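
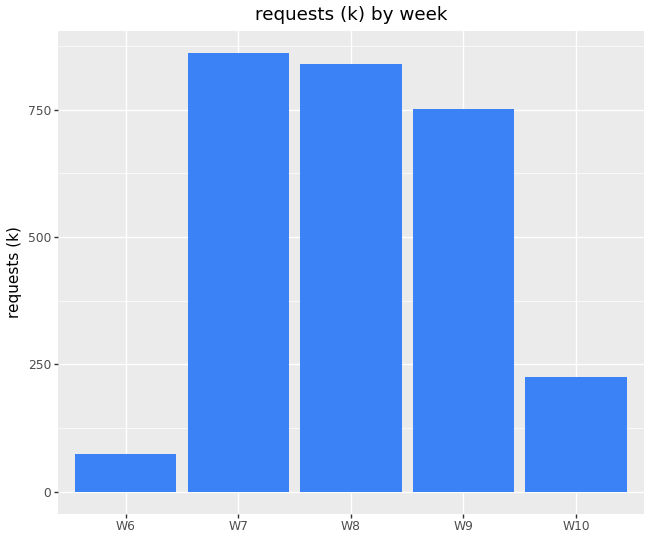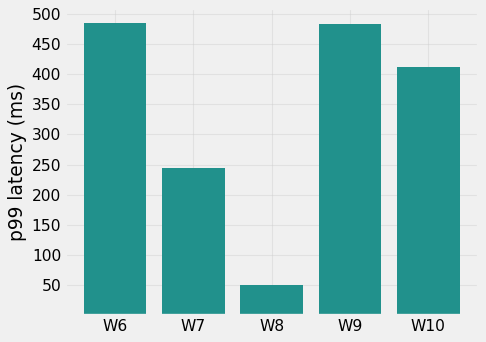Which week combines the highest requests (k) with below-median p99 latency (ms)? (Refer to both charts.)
W7

Chart 2 median p99 latency (ms) ≈ 400; below-median weeks: W7, W8. Among those, W7 has the highest requests (k) (≈ 900).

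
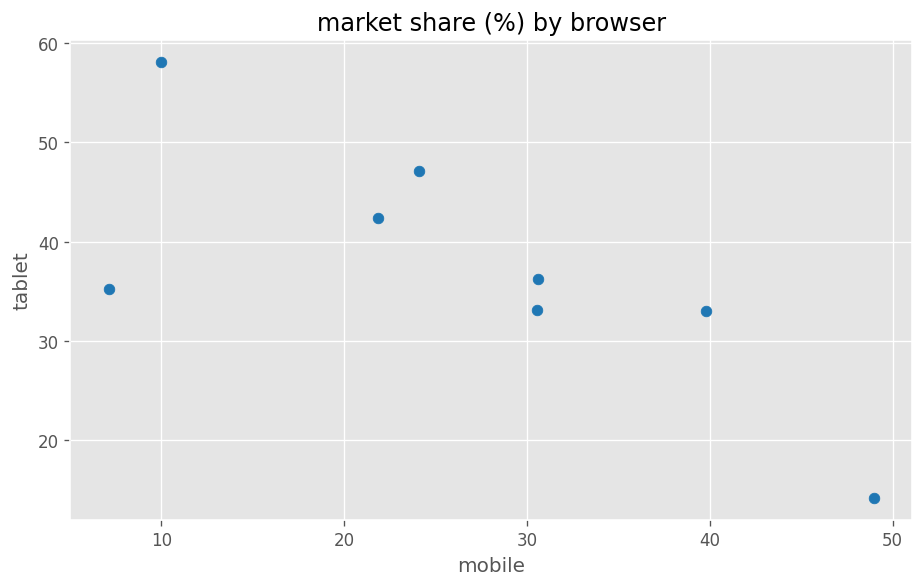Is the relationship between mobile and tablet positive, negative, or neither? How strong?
negative, strong

Points are negatively correlated; strong (|r| ≈ 0.8).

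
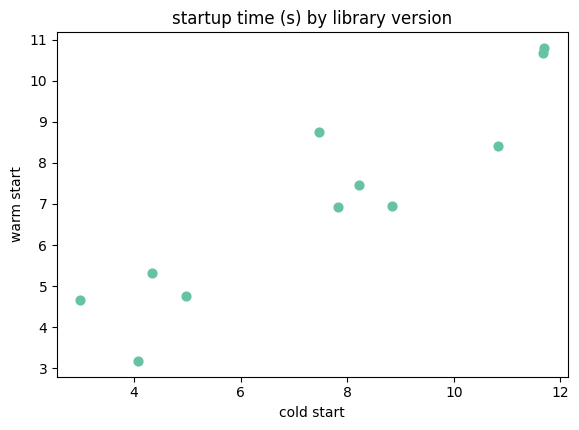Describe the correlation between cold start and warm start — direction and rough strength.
positive, strong

Points are positively correlated; strong (|r| ≈ 0.9).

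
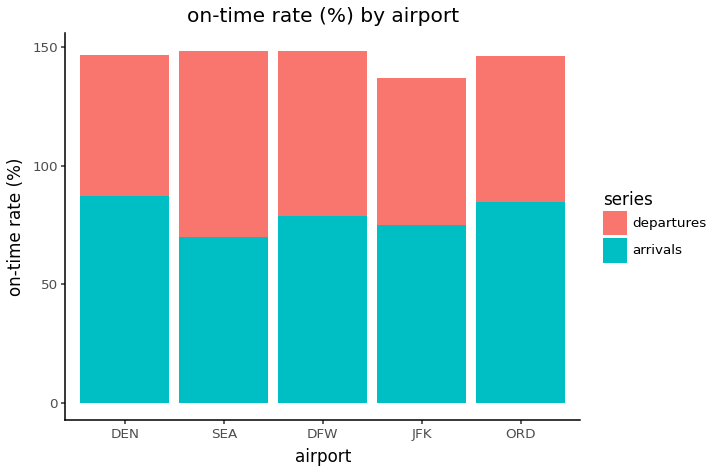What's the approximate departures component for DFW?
≈ 60

departures top ≈ 140, bottom ≈ 80; segment ≈ 60.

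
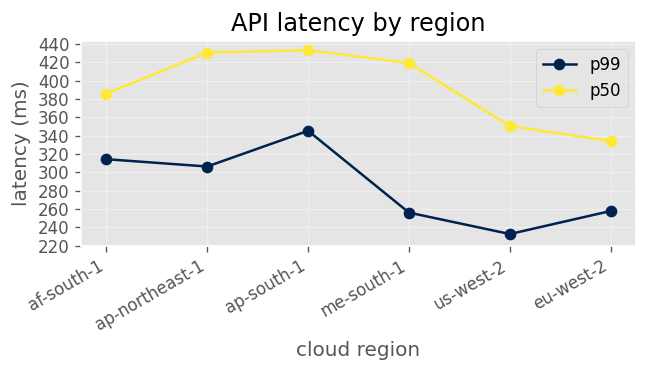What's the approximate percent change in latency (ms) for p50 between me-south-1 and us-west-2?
me-south-1 ≈ 420, us-west-2 ≈ 360; (360 − 420) / 420 ≈ -14.3%.

≈ -14.3%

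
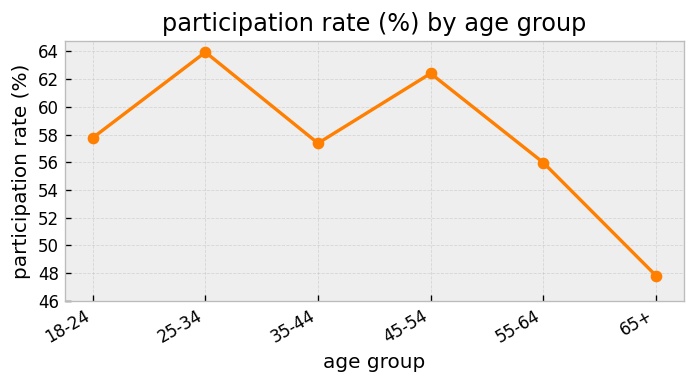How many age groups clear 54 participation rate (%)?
Above 54: 18-24, 25-34, 35-44, 45-54, 55-64.

5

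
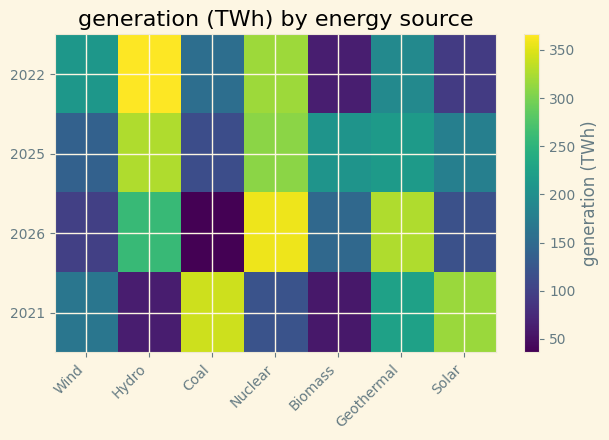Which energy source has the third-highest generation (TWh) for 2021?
Geothermal

Top 4 for 2021: Coal ≈ 350, Solar ≈ 300, Geothermal ≈ 200, Wind ≈ 150.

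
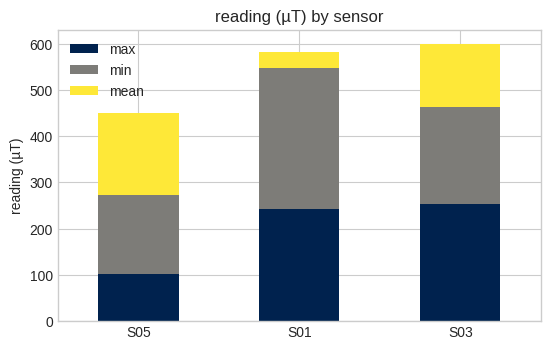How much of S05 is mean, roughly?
mean top ≈ 450, bottom ≈ 250; segment ≈ 200.

≈ 200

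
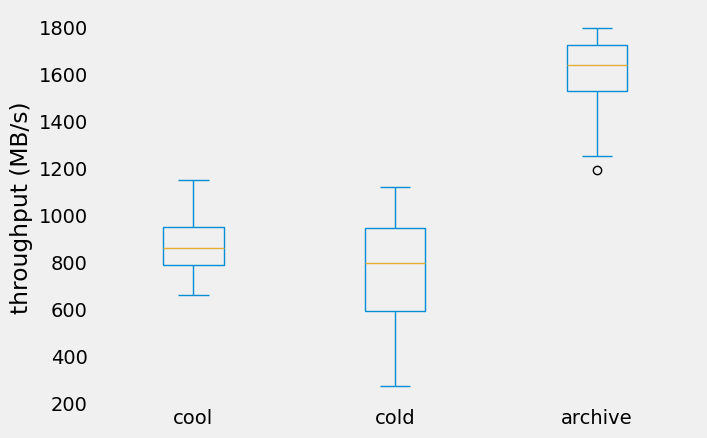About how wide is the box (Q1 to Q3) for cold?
≈ 300

Q3 ≈ 900, Q1 ≈ 600; IQR ≈ 300.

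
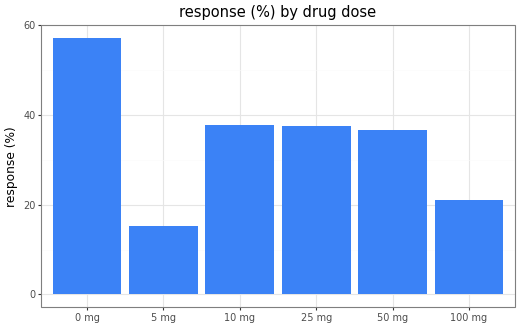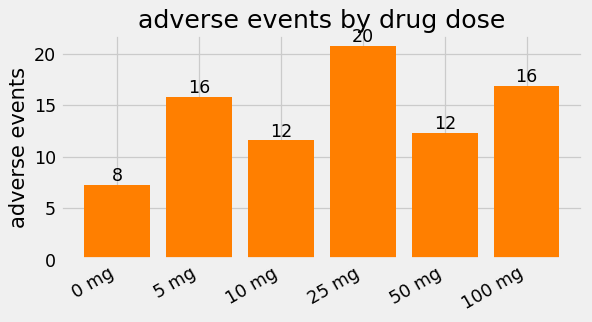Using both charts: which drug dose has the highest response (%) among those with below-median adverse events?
Chart 2 median adverse events ≈ 14; below-median drug doses: 0 mg, 10 mg, 50 mg. Among those, 0 mg has the highest response (%) (≈ 60).

0 mg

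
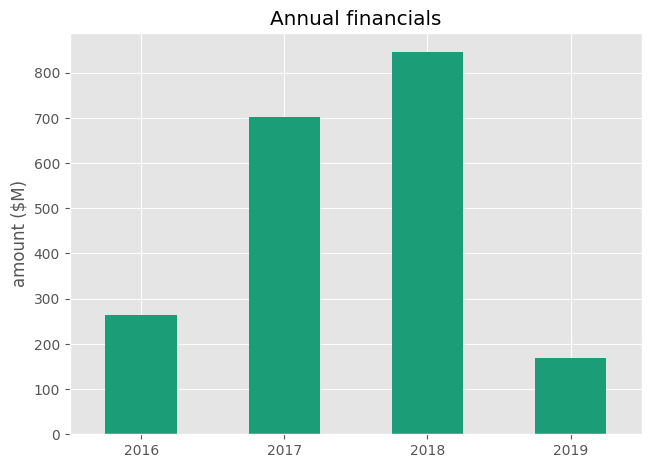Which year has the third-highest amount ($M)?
2016

Top 4: 2018 ≈ 800, 2017 ≈ 700, 2016 ≈ 300, 2019 ≈ 200.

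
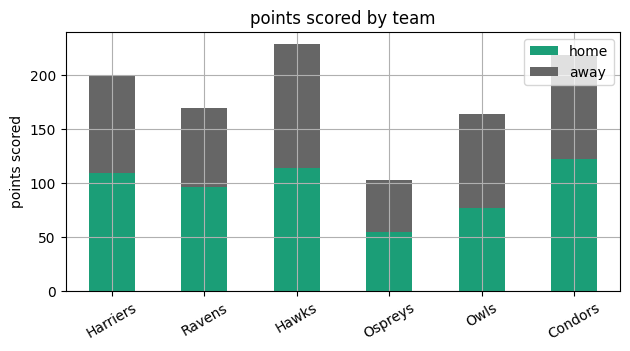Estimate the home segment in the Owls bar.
home top ≈ 80, bottom ≈ 0; segment ≈ 80.

≈ 80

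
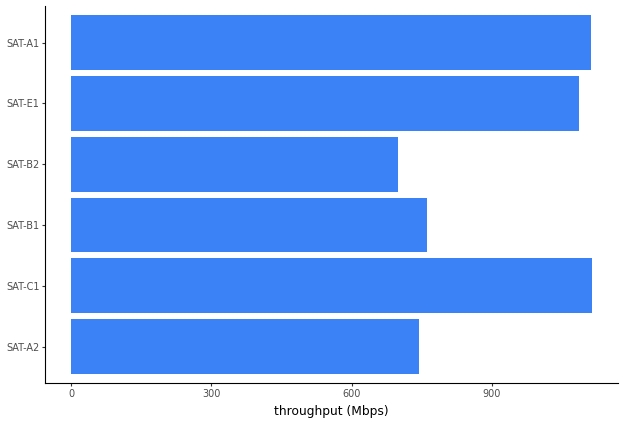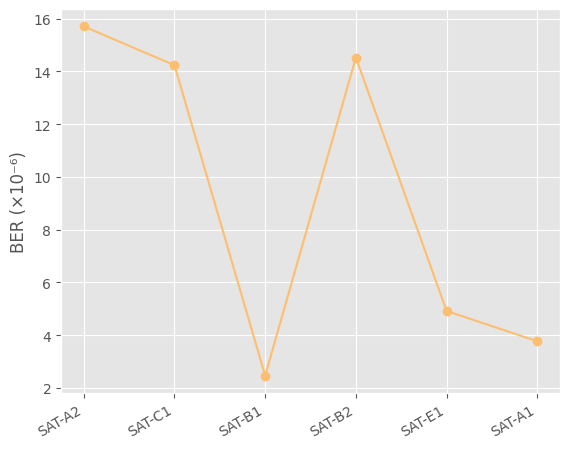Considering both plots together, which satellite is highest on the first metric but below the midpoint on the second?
Chart 2 median BER (×10⁻⁶) ≈ 10; below-median satellites: SAT-B1, SAT-E1, SAT-A1. Among those, SAT-A1 has the highest throughput (Mbps) (≈ 1200).

SAT-A1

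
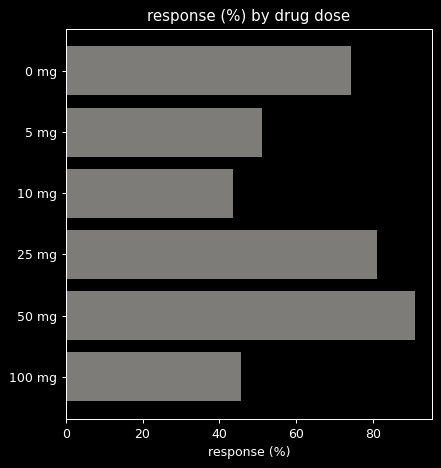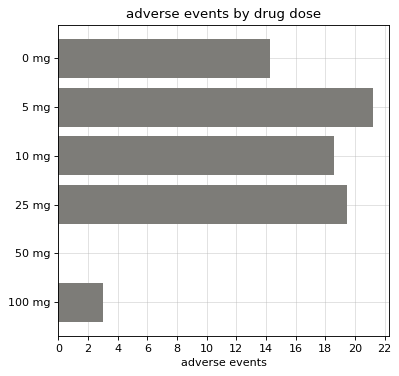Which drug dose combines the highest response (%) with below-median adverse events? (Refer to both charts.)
Chart 2 median adverse events ≈ 16; below-median drug doses: 0 mg, 50 mg, 100 mg. Among those, 50 mg has the highest response (%) (≈ 90).

50 mg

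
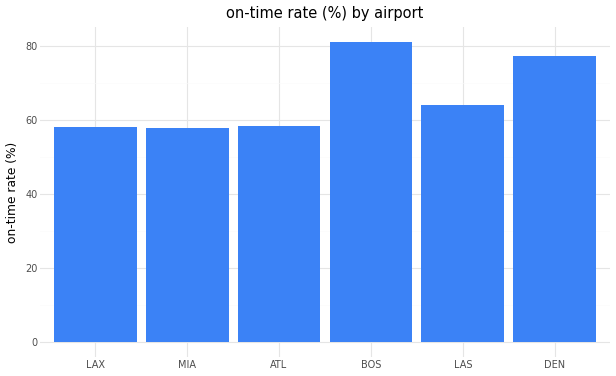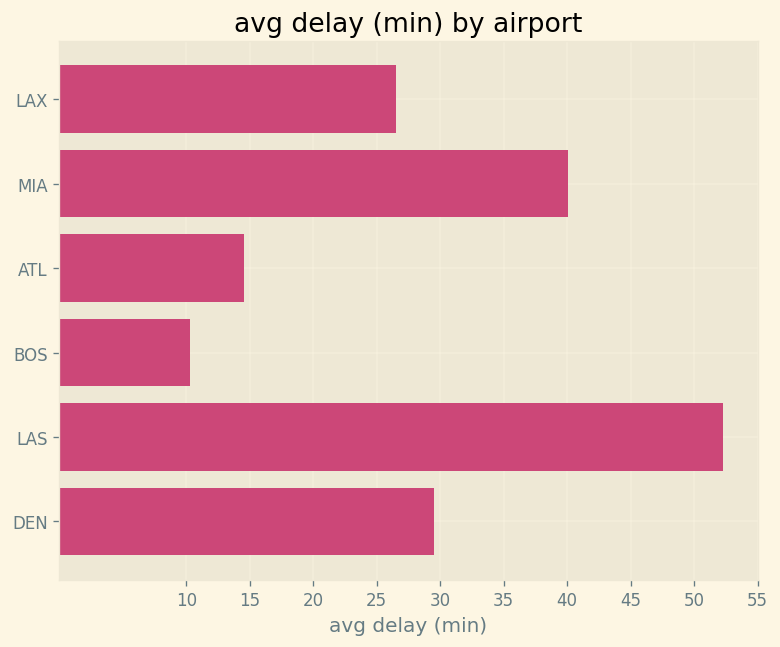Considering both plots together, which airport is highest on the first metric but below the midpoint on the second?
Chart 2 median avg delay (min) ≈ 30; below-median airports: LAX, ATL, BOS. Among those, BOS has the highest on-time rate (%) (≈ 80).

BOS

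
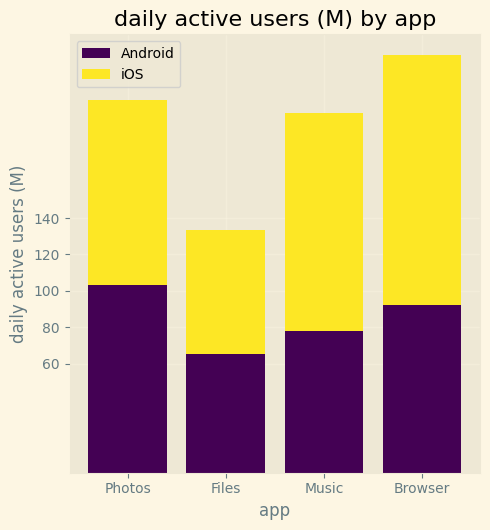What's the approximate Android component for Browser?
≈ 100

Android top ≈ 100, bottom ≈ 0; segment ≈ 100.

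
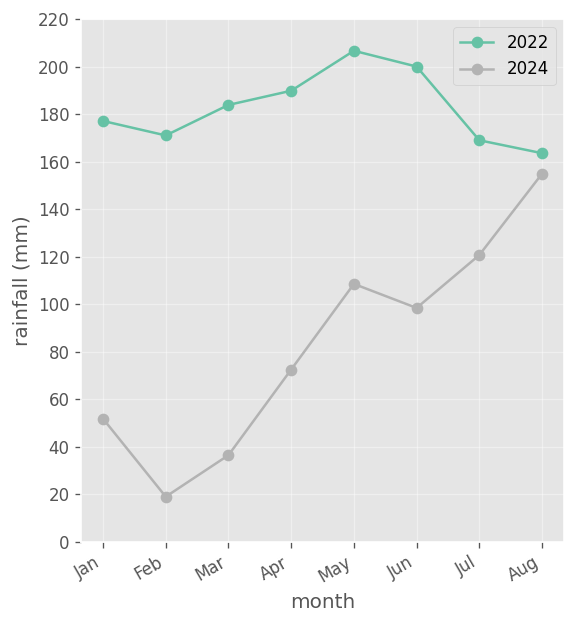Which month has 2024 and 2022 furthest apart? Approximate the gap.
Feb, ≈ 160 mm

Feb: 2024 ≈ 20, 2022 ≈ 180 → gap ≈ 160. Next-largest (Mar) is only ≈ 140.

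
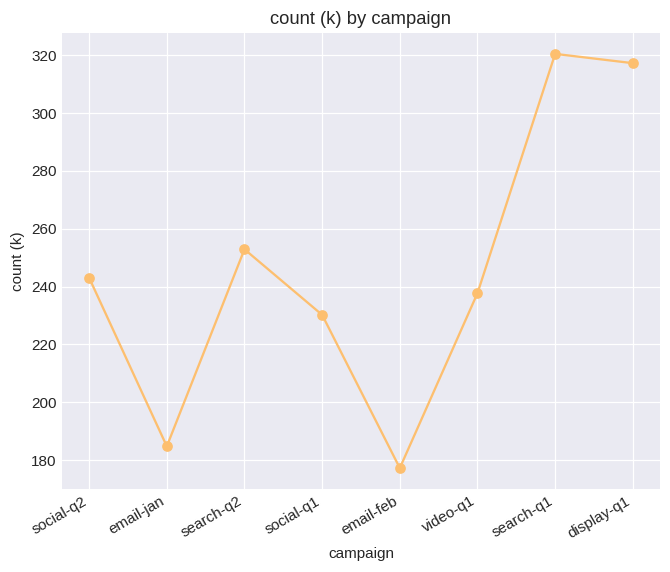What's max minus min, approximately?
Max search-q1 ≈ 320, min email-feb ≈ 180; range ≈ 140.

≈ 140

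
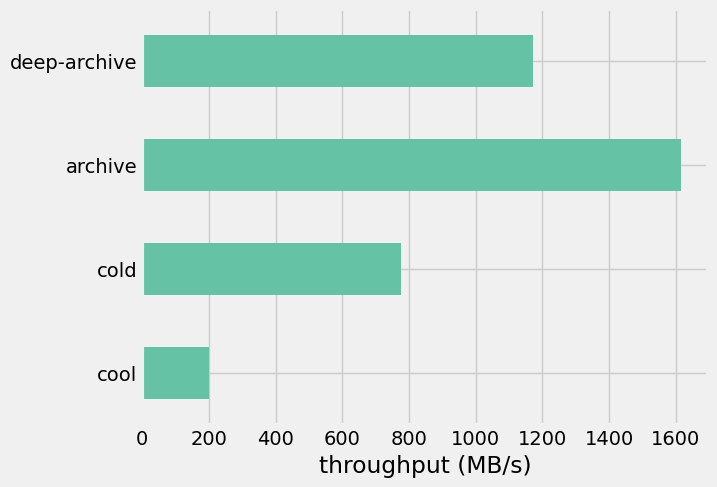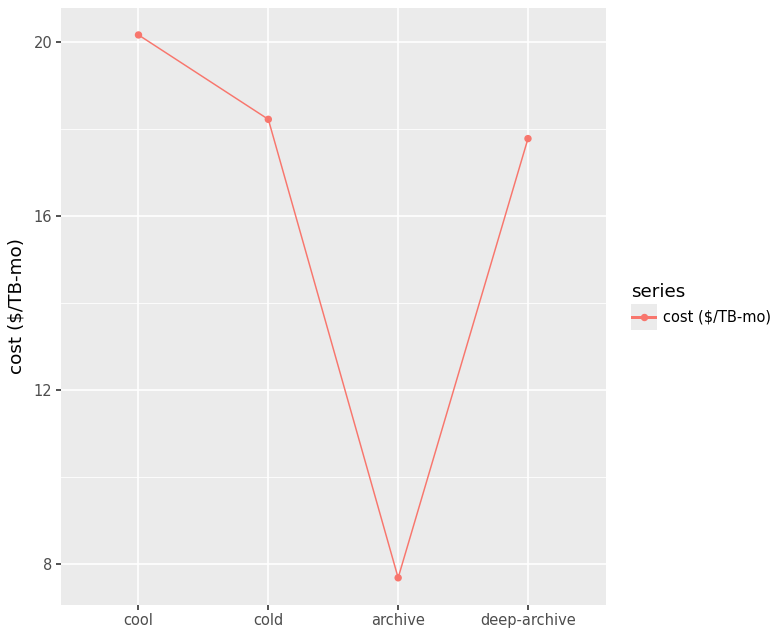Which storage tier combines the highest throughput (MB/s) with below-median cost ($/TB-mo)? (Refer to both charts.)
Chart 2 median cost ($/TB-mo) ≈ 18; below-median storage tiers: archive, deep-archive. Among those, archive has the highest throughput (MB/s) (≈ 1600).

archive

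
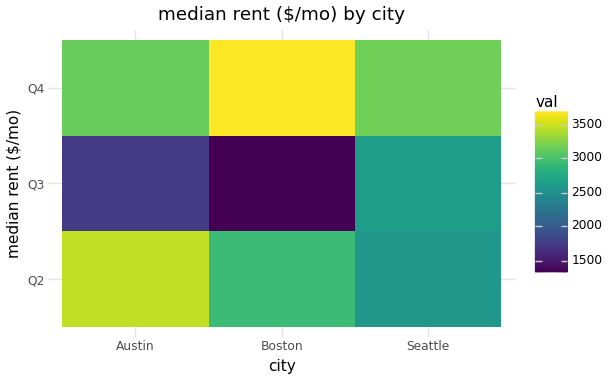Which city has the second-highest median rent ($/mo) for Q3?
Top 3 for Q3: Seattle ≈ 2600, Austin ≈ 1800, Boston ≈ 1400.

Austin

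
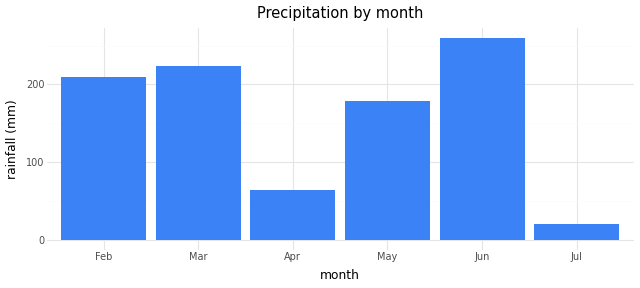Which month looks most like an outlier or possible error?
Jul

Jul ≈ 25; the rest sit between ≈ 75 and ≈ 250.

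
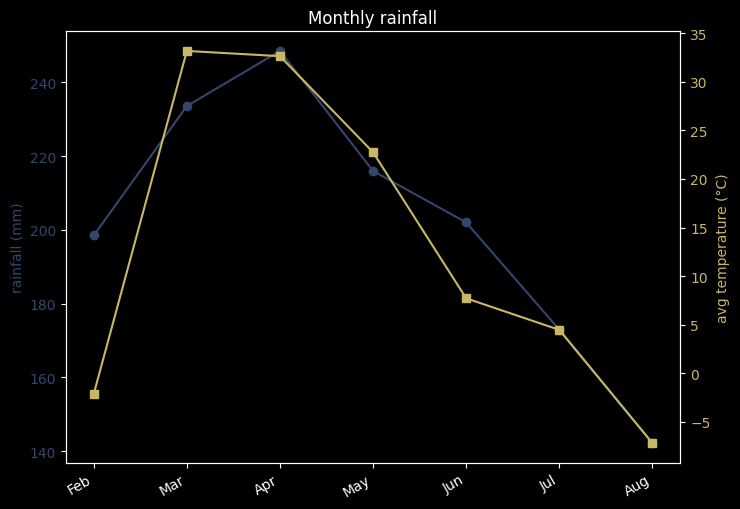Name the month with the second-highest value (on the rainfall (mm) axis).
Top 3 (on the rainfall (mm) axis): Apr ≈ 250, Mar ≈ 230, May ≈ 220.

Mar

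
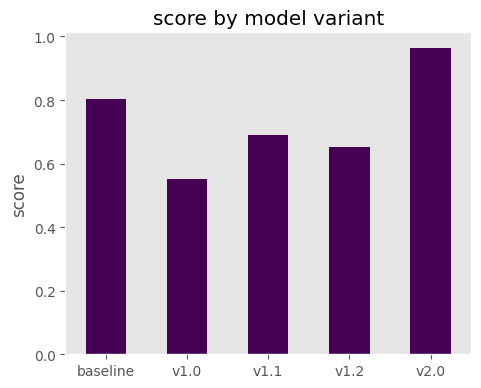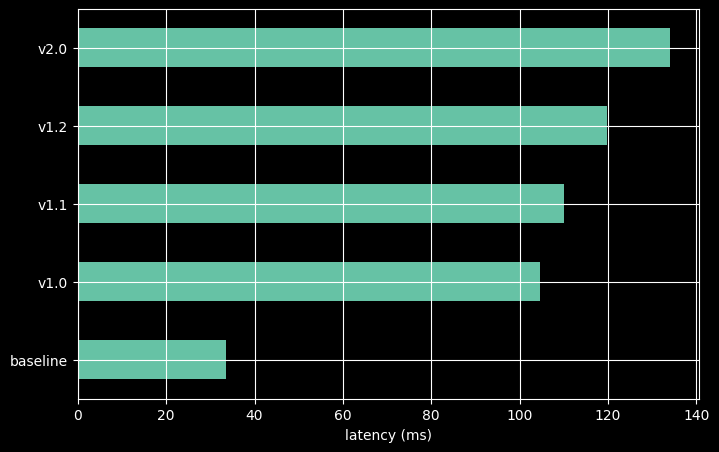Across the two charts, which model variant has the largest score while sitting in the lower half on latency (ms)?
baseline

Chart 2 median latency (ms) ≈ 120; below-median model variants: baseline, v1.0. Among those, baseline has the highest score (≈ 0.8).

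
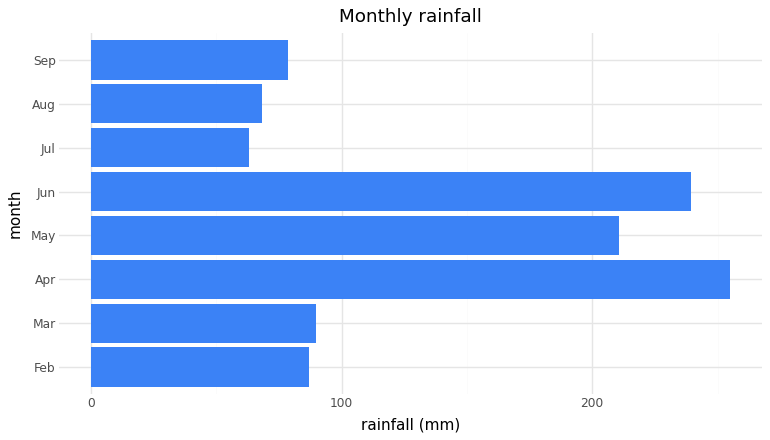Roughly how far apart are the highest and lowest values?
Max Apr ≈ 250, min Jul ≈ 75; range ≈ 175.

≈ 175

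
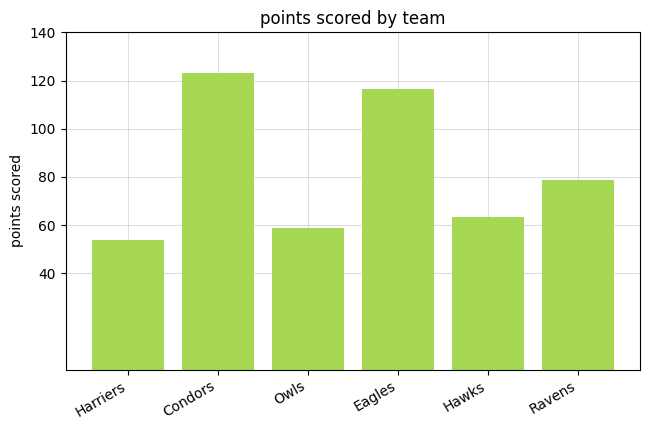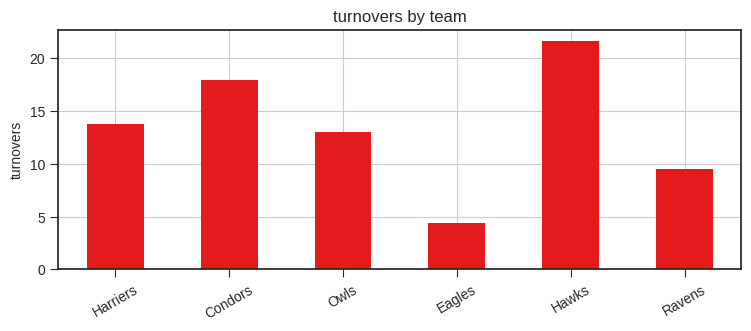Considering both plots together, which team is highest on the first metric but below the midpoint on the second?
Chart 2 median turnovers ≈ 14; below-median teams: Owls, Eagles, Ravens. Among those, Eagles has the highest points scored (≈ 120).

Eagles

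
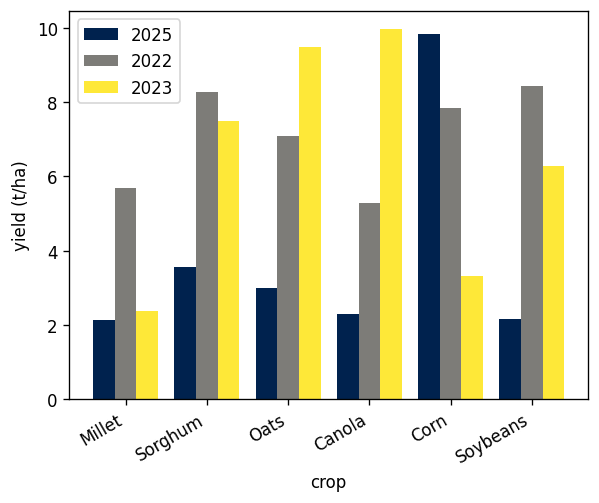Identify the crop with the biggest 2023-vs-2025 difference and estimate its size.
Canola: 2023 ≈ 10, 2025 ≈ 2 → gap ≈ 8. Next-largest (Corn) is only ≈ 7.

Canola, ≈ 8 t/ha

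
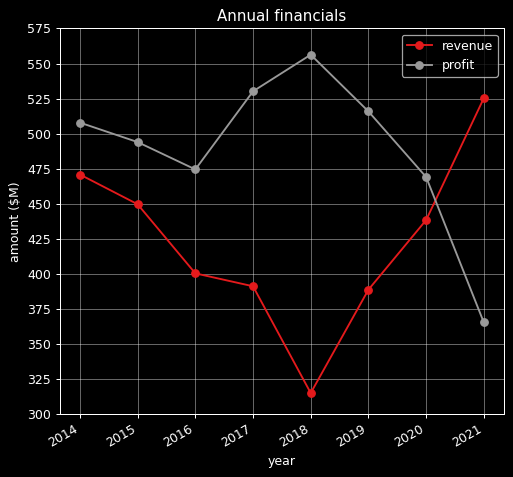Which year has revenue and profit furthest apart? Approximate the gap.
2018, ≈ 225 $M

2018: revenue ≈ 325, profit ≈ 550 → gap ≈ 225. Next-largest (2021) is only ≈ 150.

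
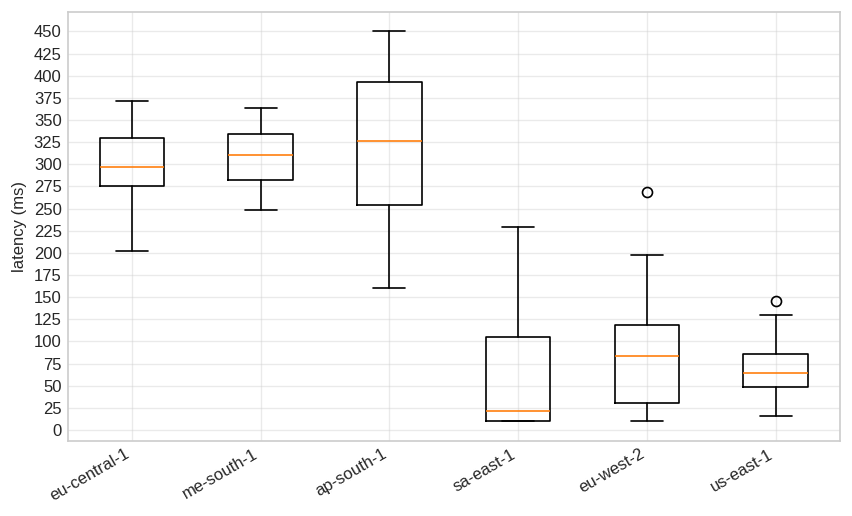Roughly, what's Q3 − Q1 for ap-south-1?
Q3 ≈ 400, Q1 ≈ 250; IQR ≈ 150.

≈ 150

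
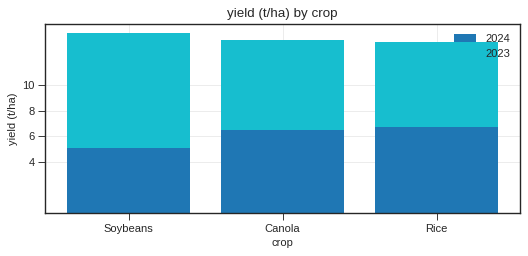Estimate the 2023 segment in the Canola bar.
2023 top ≈ 14, bottom ≈ 6; segment ≈ 8.

≈ 8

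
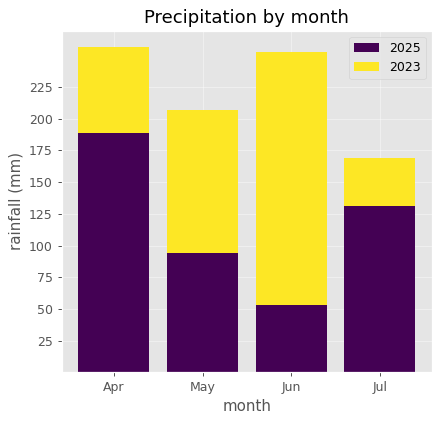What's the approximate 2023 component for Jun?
2023 top ≈ 250, bottom ≈ 50; segment ≈ 200.

≈ 200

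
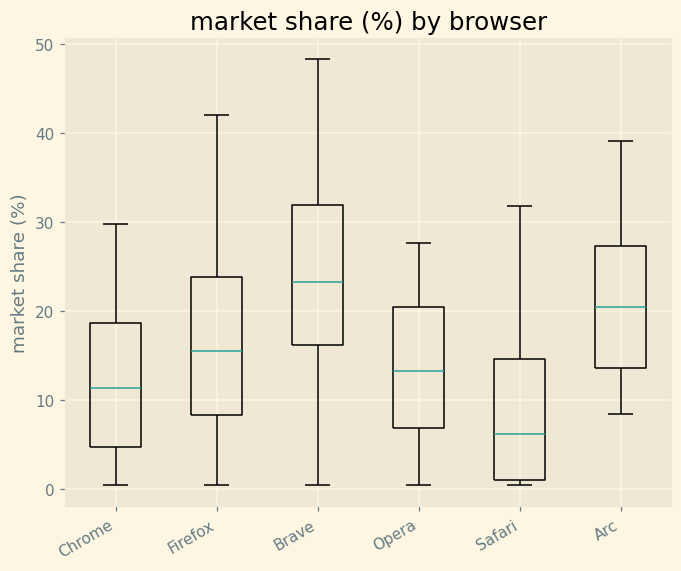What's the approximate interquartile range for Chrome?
Q3 ≈ 18, Q1 ≈ 4; IQR ≈ 14.

≈ 14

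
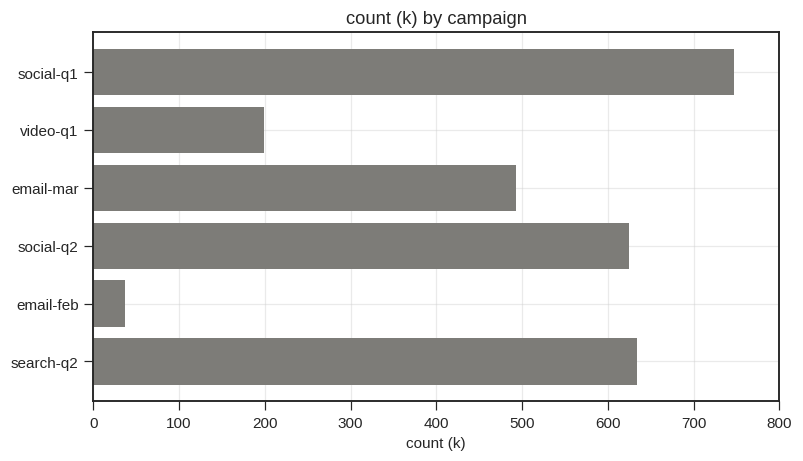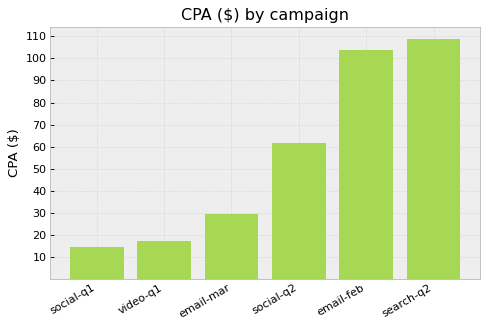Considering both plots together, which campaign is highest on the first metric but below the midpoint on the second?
social-q1

Chart 2 median CPA ($) ≈ 50; below-median campaigns: social-q1, video-q1, email-mar. Among those, social-q1 has the highest count (k) (≈ 700).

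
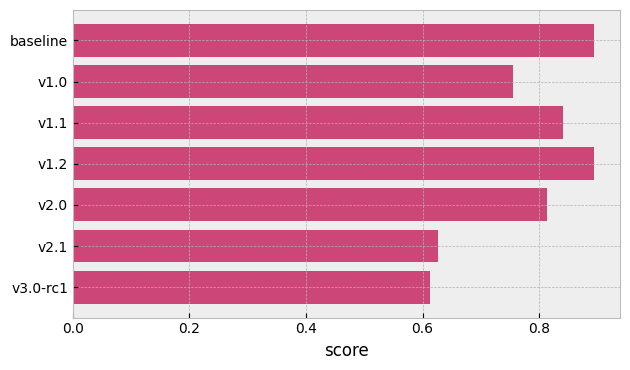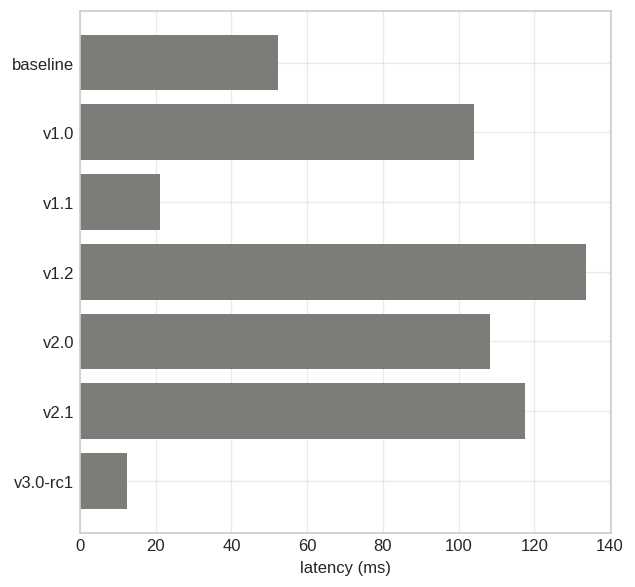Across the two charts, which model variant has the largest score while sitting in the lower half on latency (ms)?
Chart 2 median latency (ms) ≈ 100; below-median model variants: baseline, v1.1, v3.0-rc1. Among those, baseline has the highest score (≈ 0.9).

baseline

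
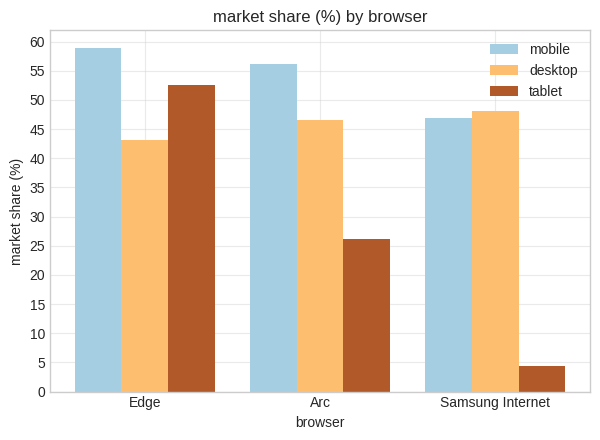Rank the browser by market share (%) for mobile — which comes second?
Arc

Top 3 for mobile: Edge ≈ 60, Arc ≈ 55, Samsung Internet ≈ 45.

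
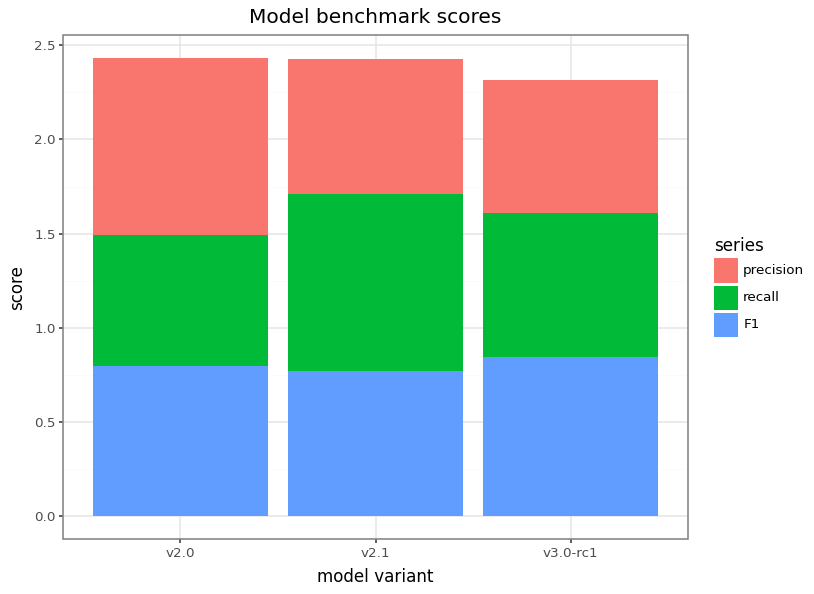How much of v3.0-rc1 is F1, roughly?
≈ 1.0

F1 top ≈ 1.0, bottom ≈ 0.0; segment ≈ 1.0.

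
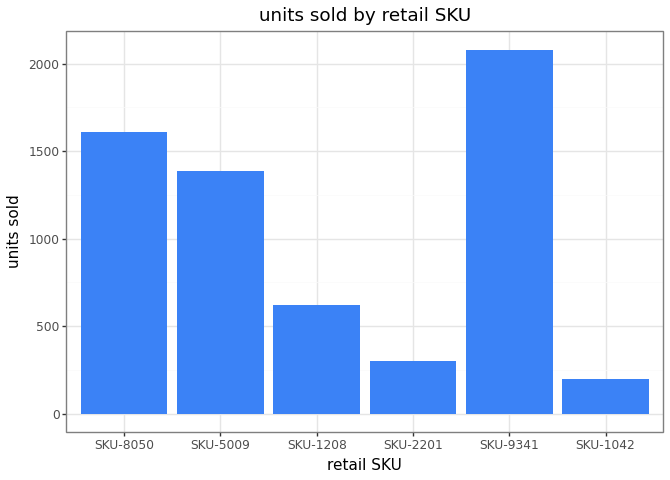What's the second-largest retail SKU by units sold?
SKU-8050

Top 3: SKU-9341 ≈ 2000, SKU-8050 ≈ 1600, SKU-5009 ≈ 1400.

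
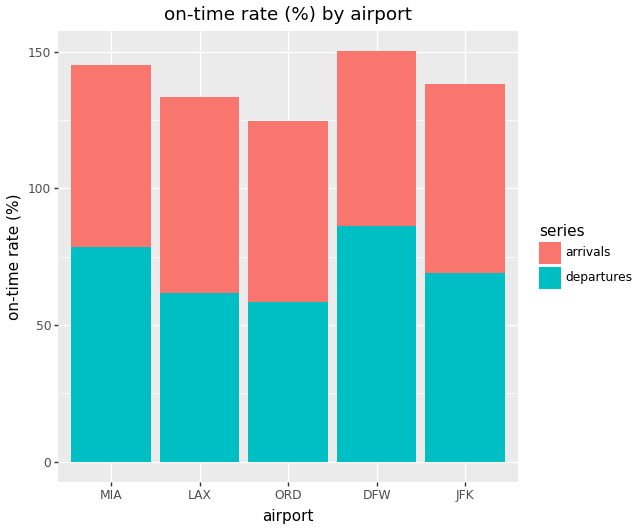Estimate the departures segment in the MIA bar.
departures top ≈ 80, bottom ≈ 0; segment ≈ 80.

≈ 80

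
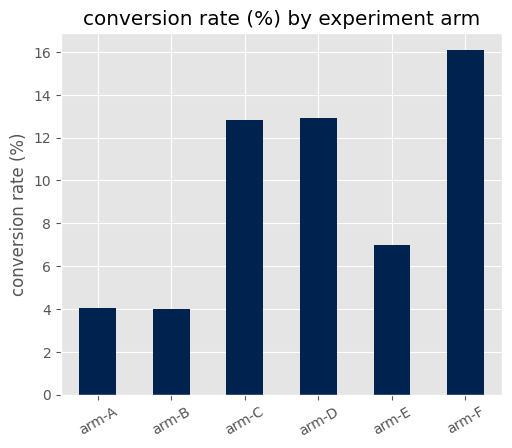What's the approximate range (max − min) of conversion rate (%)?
≈ 12

Max arm-F ≈ 16, min arm-B ≈ 4; range ≈ 12.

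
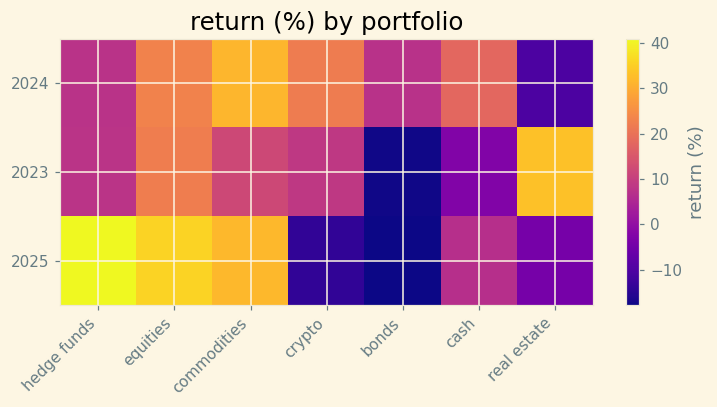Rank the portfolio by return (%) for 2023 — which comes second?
Top 3 for 2023: real estate ≈ 35, equities ≈ 20, commodities ≈ 10.

equities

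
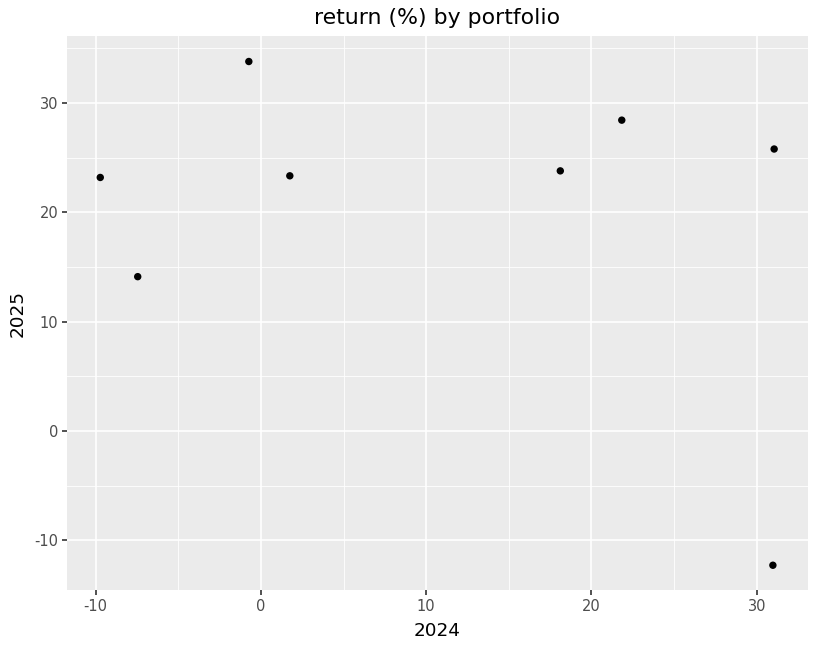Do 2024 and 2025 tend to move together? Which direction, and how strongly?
negative, weak

Points are negatively correlated; weak (|r| ≈ 0.3).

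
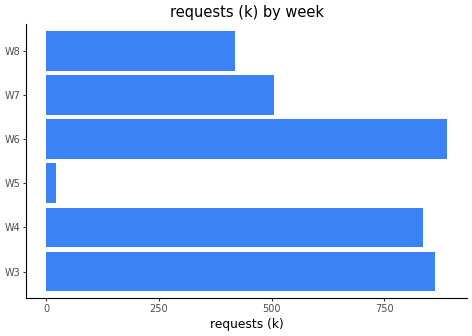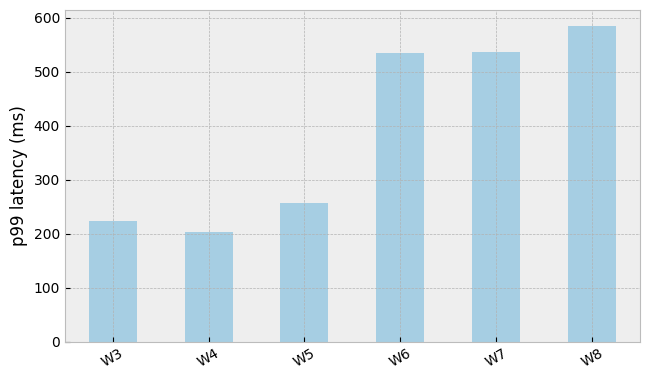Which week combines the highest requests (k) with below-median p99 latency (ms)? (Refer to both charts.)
Chart 2 median p99 latency (ms) ≈ 400; below-median weeks: W3, W4, W5. Among those, W3 has the highest requests (k) (≈ 900).

W3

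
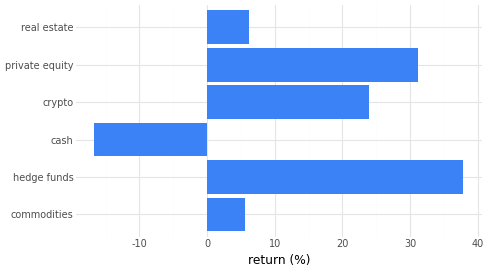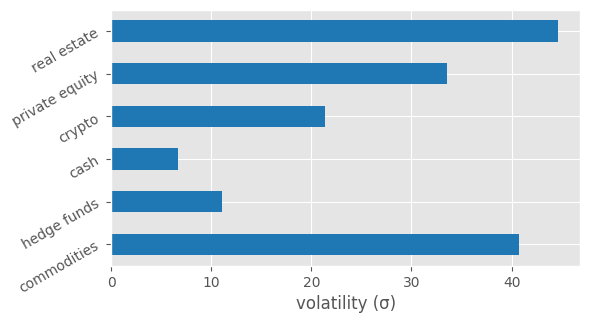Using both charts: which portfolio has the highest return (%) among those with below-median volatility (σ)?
Chart 2 median volatility (σ) ≈ 25; below-median portfolios: hedge funds, cash, crypto. Among those, hedge funds has the highest return (%) (≈ 40).

hedge funds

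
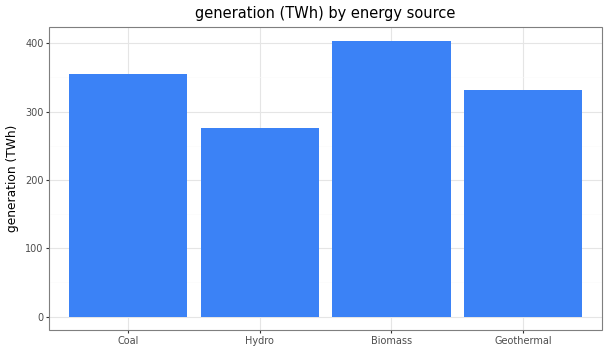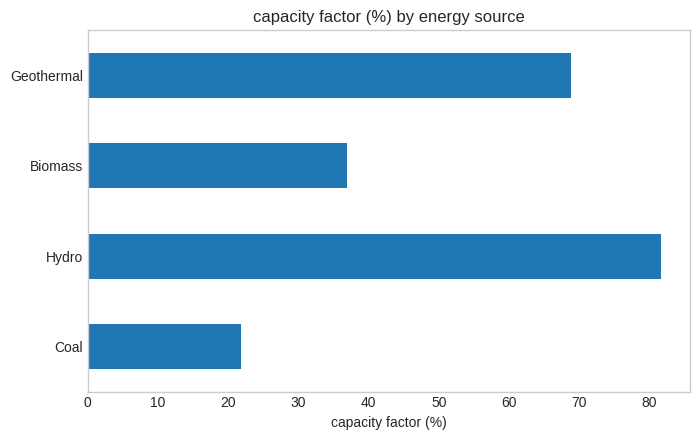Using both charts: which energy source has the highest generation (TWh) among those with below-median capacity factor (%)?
Biomass

Chart 2 median capacity factor (%) ≈ 50; below-median energy sources: Coal, Biomass. Among those, Biomass has the highest generation (TWh) (≈ 400).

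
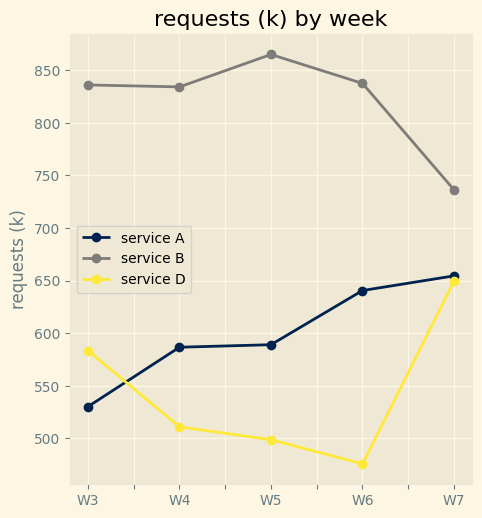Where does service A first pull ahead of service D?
W3: service A ≈ 550 vs service D ≈ 600 (not yet); W4: service A ≈ 600 vs service D ≈ 500 (first crossover).

W4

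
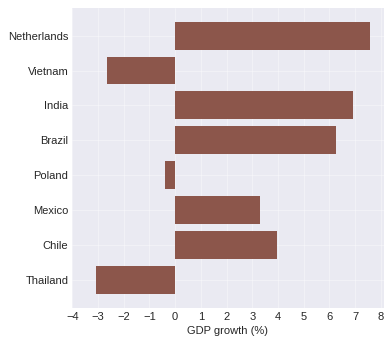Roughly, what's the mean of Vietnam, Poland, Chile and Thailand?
≈ 0

(-3 + 0 + 4 + -3) / 4 ≈ 0.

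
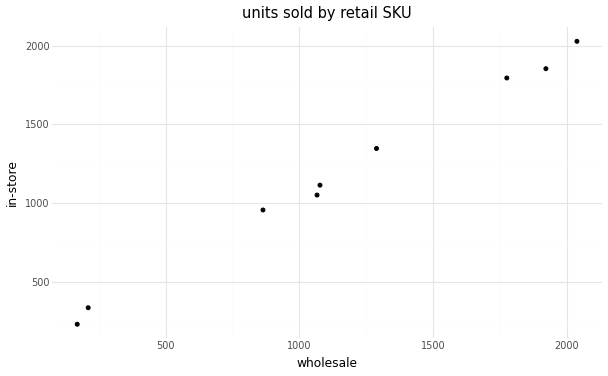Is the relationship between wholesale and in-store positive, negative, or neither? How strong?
positive, strong

Points are positively correlated; strong (|r| ≈ 1.0).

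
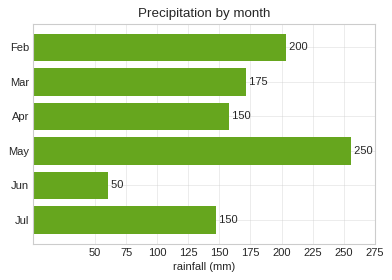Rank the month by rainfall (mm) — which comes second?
Feb

Top 3: May ≈ 250, Feb ≈ 200, Mar ≈ 175.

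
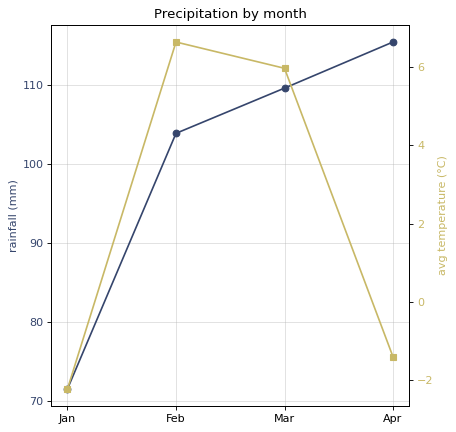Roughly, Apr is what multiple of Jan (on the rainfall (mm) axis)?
Apr ≈ 115, Jan ≈ 70; 115/70 ≈ 1.64.

≈ 1.64×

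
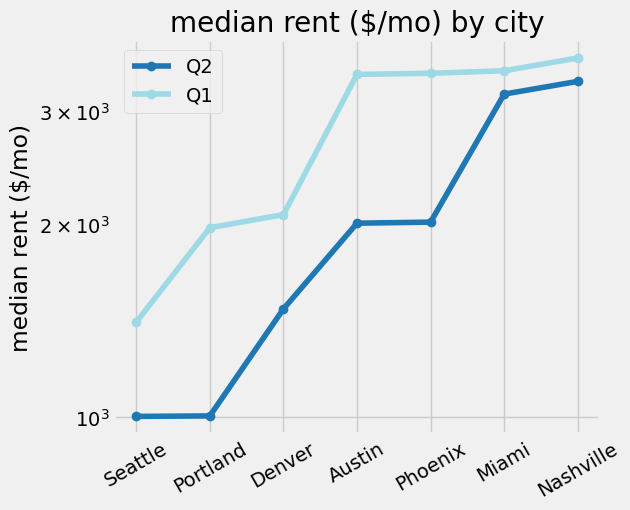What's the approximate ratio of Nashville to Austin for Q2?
≈ 1.75×

Nashville ≈ 3500, Austin ≈ 2000; 3500/2000 ≈ 1.75.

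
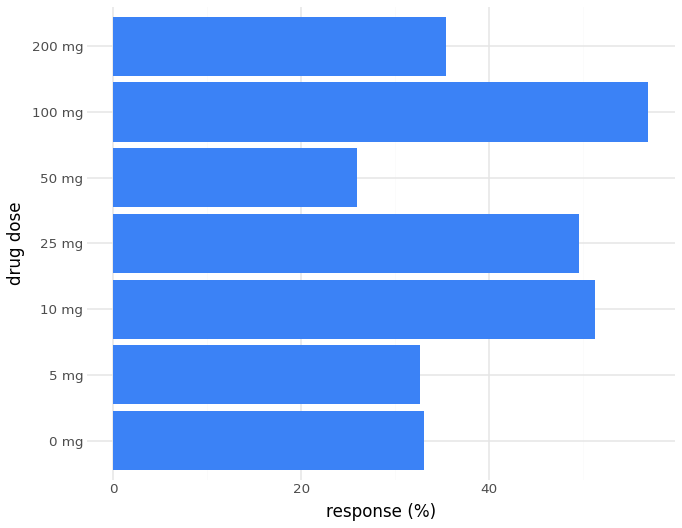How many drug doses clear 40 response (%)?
Above 40: 10 mg, 25 mg, 100 mg.

3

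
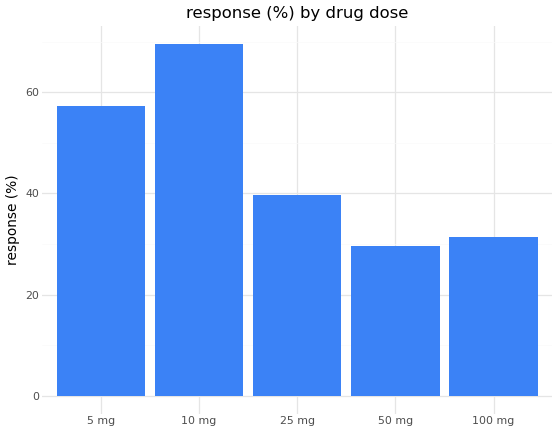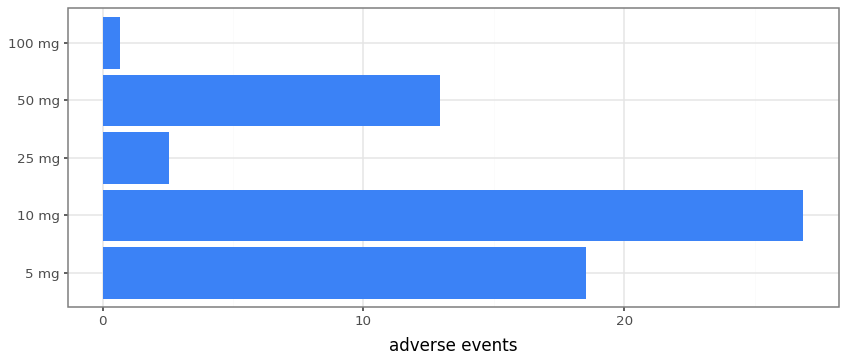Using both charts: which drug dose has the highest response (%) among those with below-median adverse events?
25 mg

Chart 2 median adverse events ≈ 15; below-median drug doses: 25 mg, 100 mg. Among those, 25 mg has the highest response (%) (≈ 40).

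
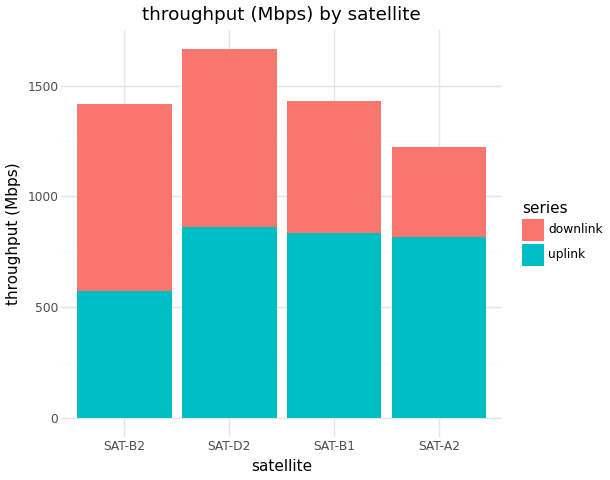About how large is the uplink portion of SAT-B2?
uplink top ≈ 600, bottom ≈ 0; segment ≈ 600.

≈ 600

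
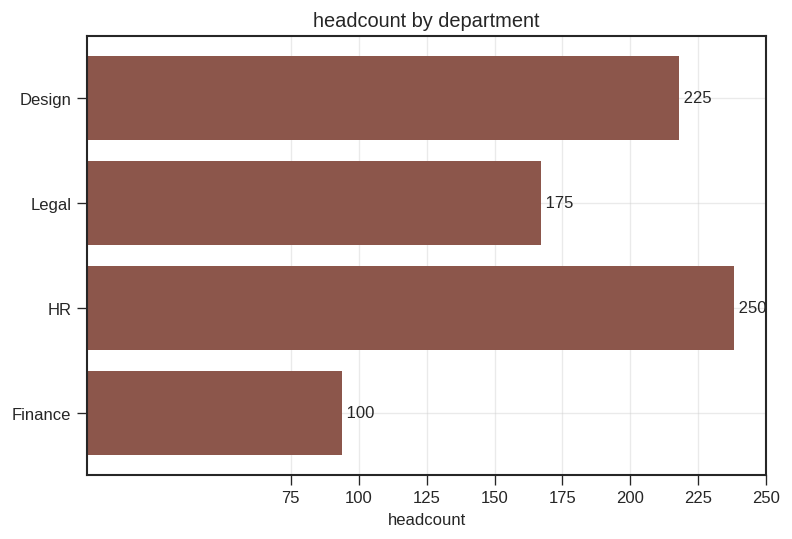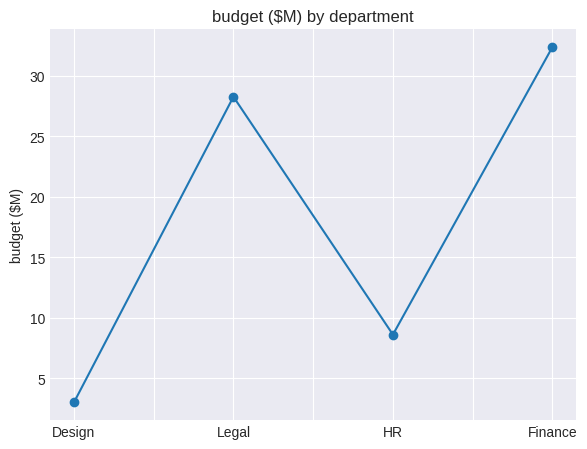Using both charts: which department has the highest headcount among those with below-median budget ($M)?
HR

Chart 2 median budget ($M) ≈ 20; below-median departments: Design, HR. Among those, HR has the highest headcount (≈ 250).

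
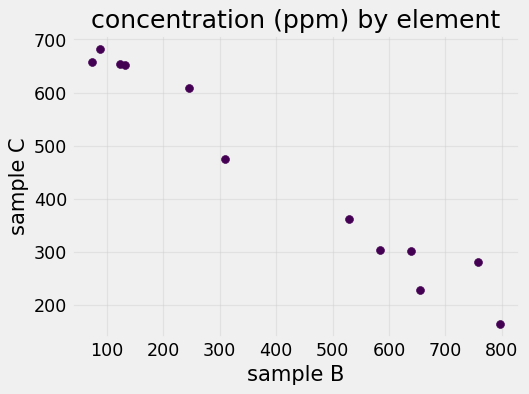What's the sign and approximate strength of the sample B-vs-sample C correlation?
negative, strong

Points are negatively correlated; strong (|r| ≈ 1.0).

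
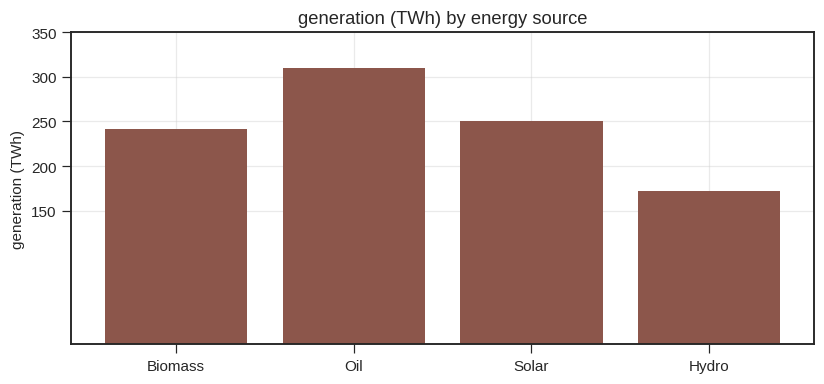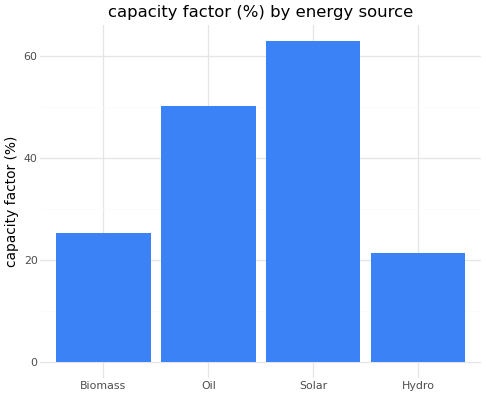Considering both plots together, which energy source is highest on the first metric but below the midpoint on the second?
Biomass

Chart 2 median capacity factor (%) ≈ 40; below-median energy sources: Biomass, Hydro. Among those, Biomass has the highest generation (TWh) (≈ 250).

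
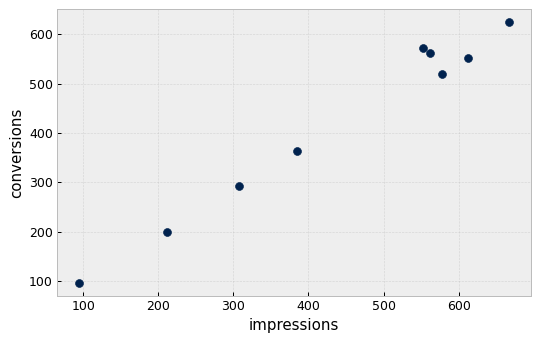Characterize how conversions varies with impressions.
positive, strong

Points are positively correlated; strong (|r| ≈ 1.0).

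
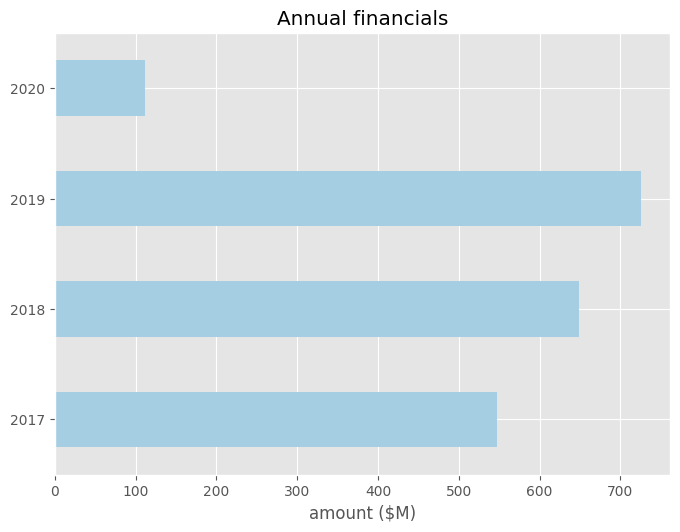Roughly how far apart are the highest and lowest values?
Max 2019 ≈ 700, min 2020 ≈ 100; range ≈ 600.

≈ 600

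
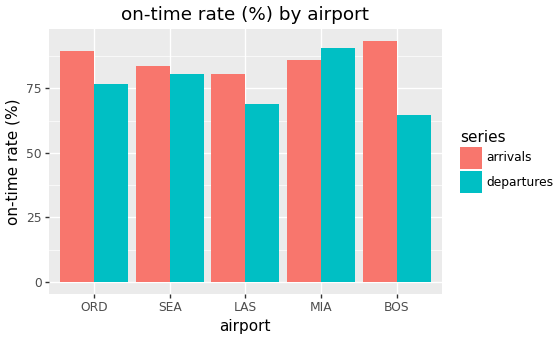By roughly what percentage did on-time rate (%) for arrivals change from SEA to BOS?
SEA ≈ 80, BOS ≈ 90; (90 − 80) / 80 ≈ +12.5%.

≈ +12.5%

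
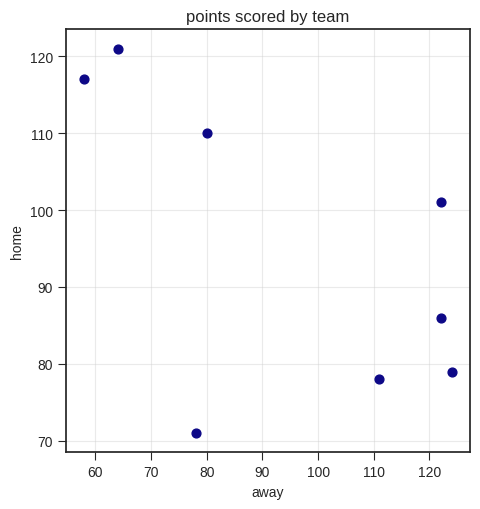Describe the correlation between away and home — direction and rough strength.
negative, moderate

Points are negatively correlated; moderate (|r| ≈ 0.6).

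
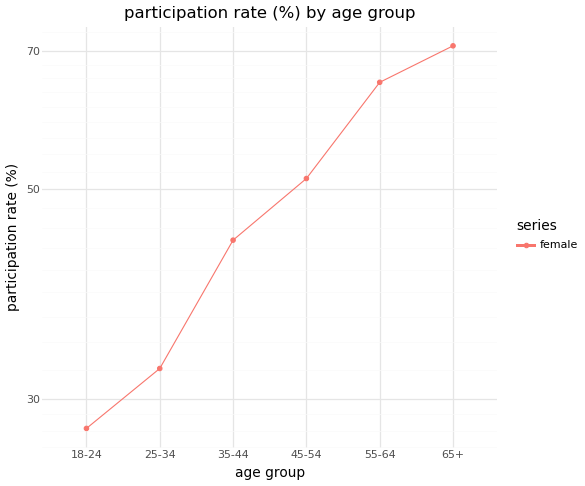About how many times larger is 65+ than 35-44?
65+ ≈ 70, 35-44 ≈ 45; 70/45 ≈ 1.56.

≈ 1.56×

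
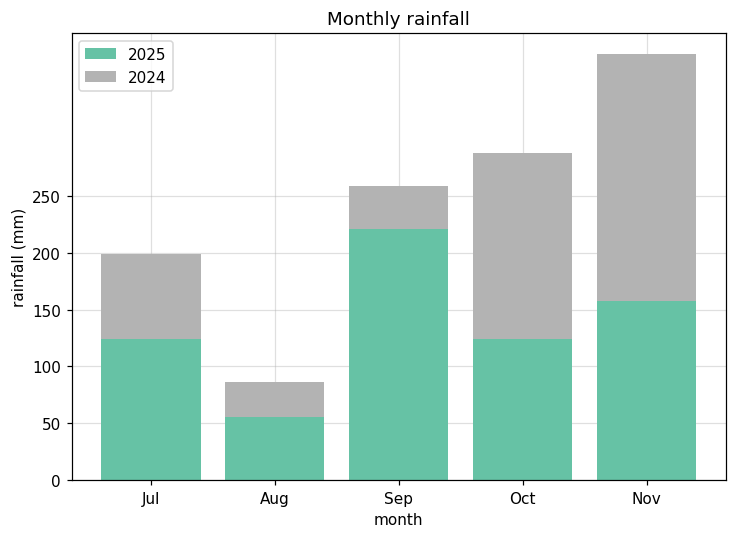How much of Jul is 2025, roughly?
2025 top ≈ 100, bottom ≈ 0; segment ≈ 100.

≈ 100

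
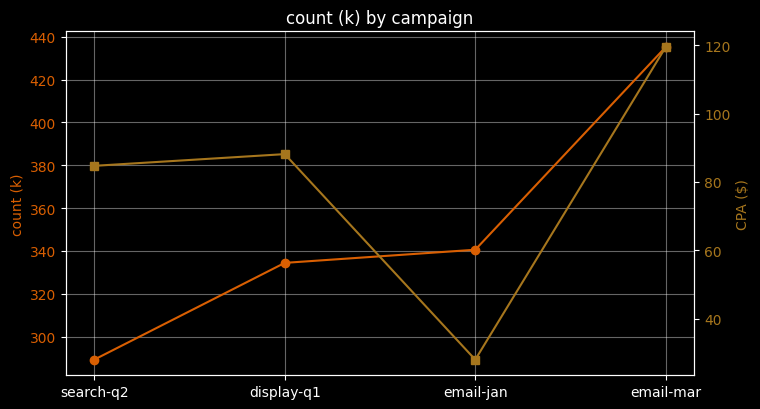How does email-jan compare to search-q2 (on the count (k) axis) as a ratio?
email-jan ≈ 340, search-q2 ≈ 280; 340/280 ≈ 1.21.

≈ 1.21×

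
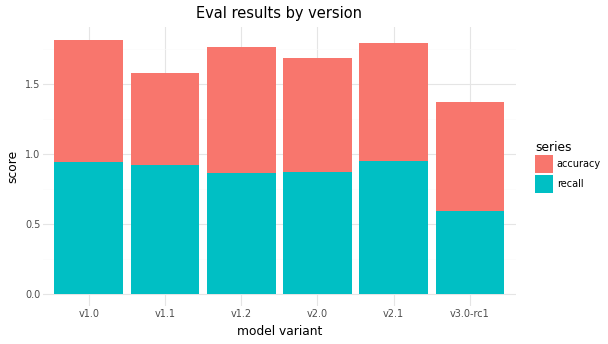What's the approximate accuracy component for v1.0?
≈ 0.8

accuracy top ≈ 1.8, bottom ≈ 1.0; segment ≈ 0.8.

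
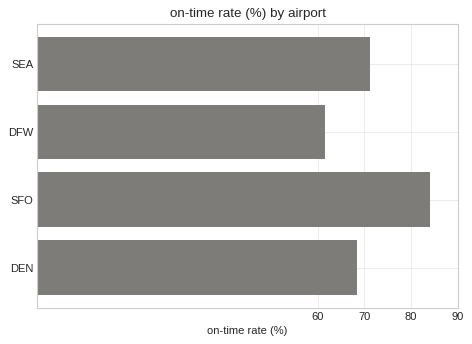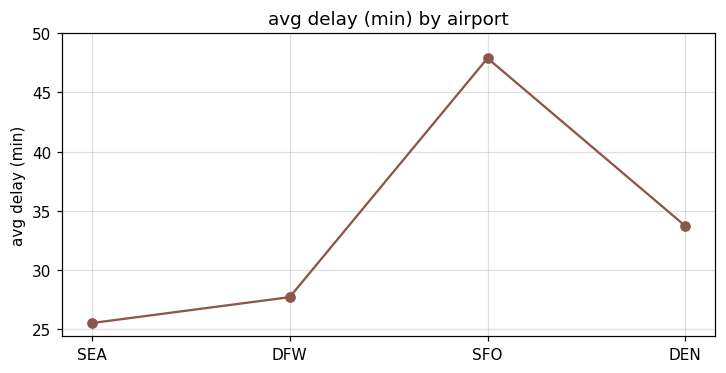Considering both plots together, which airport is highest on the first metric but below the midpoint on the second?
SEA

Chart 2 median avg delay (min) ≈ 30; below-median airports: SEA, DFW. Among those, SEA has the highest on-time rate (%) (≈ 70).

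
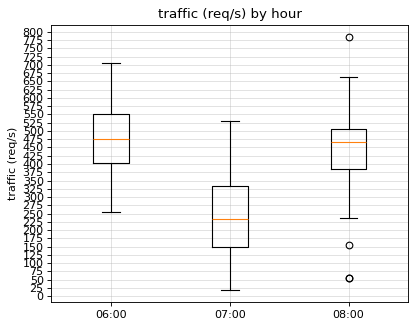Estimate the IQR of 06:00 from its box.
Q3 ≈ 550, Q1 ≈ 400; IQR ≈ 150.

≈ 150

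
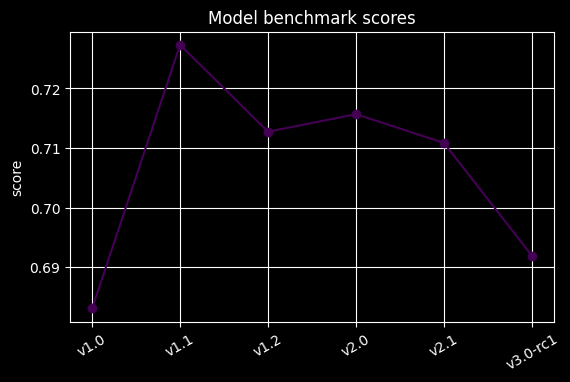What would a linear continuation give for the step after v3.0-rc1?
≈ 0.675

Last three: 0.72, 0.71, 0.69 → slope ≈ -0.015/step → next ≈ 0.675.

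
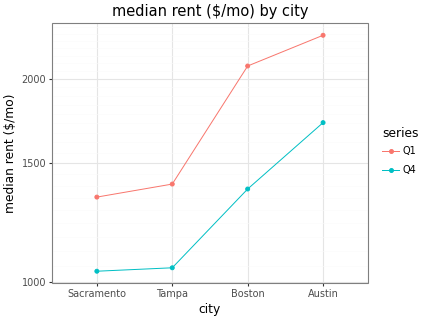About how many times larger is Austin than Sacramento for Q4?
≈ 1.8×

Austin ≈ 1800, Sacramento ≈ 1000; 1800/1000 ≈ 1.8.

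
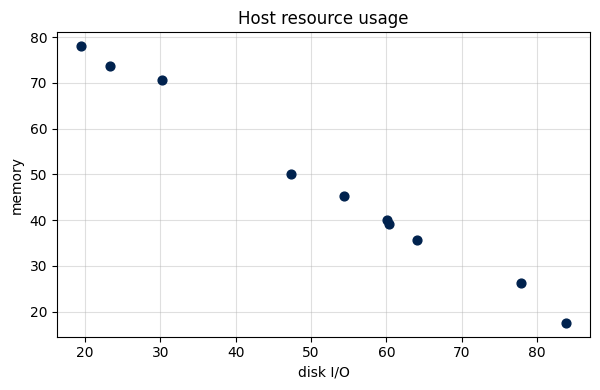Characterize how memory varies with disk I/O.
negative, strong

Points are negatively correlated; strong (|r| ≈ 1.0).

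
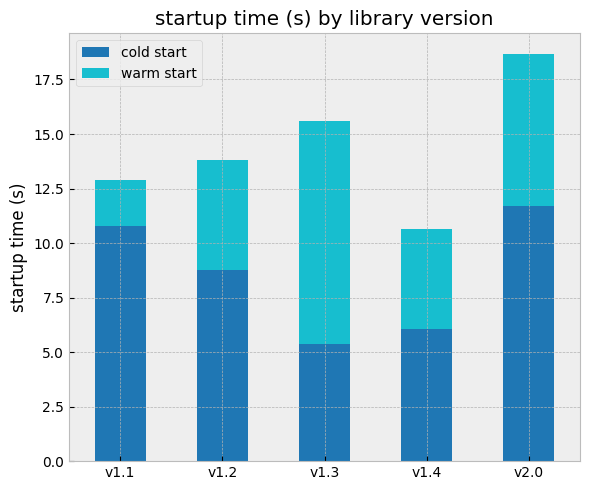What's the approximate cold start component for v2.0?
≈ 12

cold start top ≈ 12, bottom ≈ 0; segment ≈ 12.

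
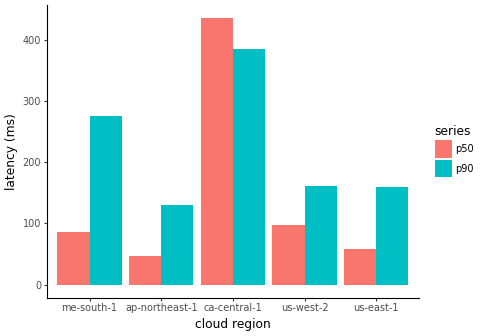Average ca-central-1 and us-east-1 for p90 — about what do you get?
(400 + 150) / 2 ≈ 275.

≈ 275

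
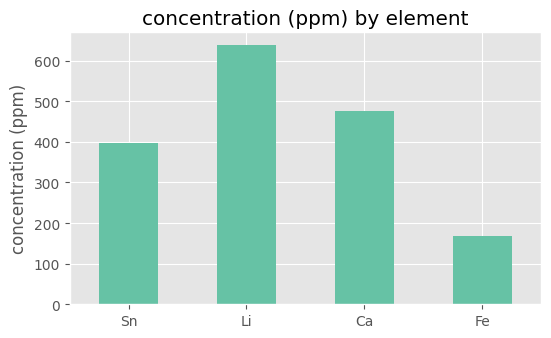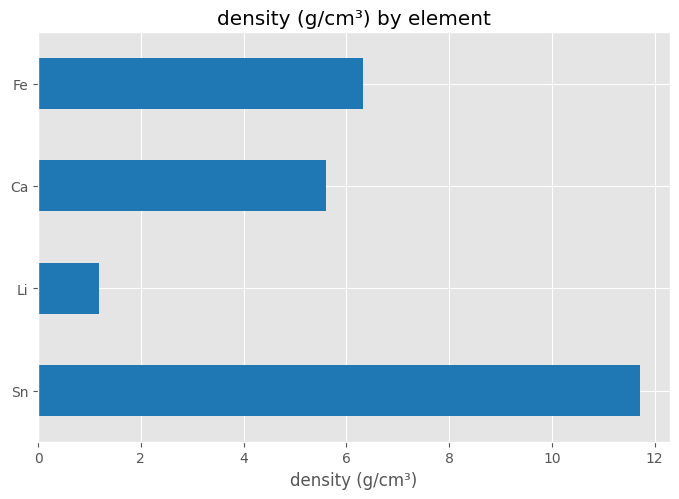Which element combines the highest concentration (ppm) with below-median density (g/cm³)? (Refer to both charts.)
Chart 2 median density (g/cm³) ≈ 6; below-median elements: Li, Ca. Among those, Li has the highest concentration (ppm) (≈ 600).

Li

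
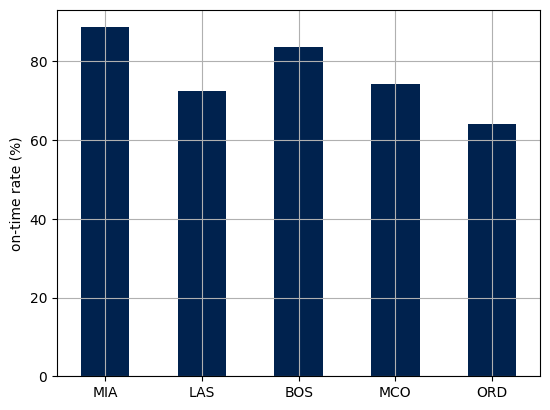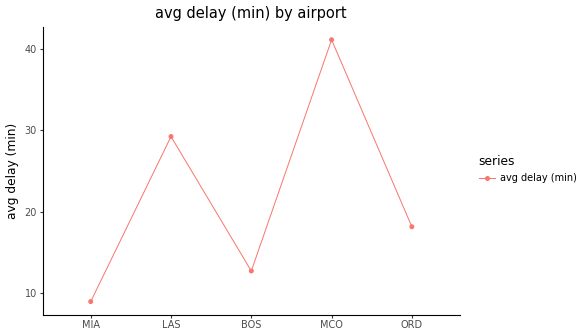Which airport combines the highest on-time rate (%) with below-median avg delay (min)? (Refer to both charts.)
MIA

Chart 2 median avg delay (min) ≈ 20; below-median airports: MIA, BOS. Among those, MIA has the highest on-time rate (%) (≈ 90).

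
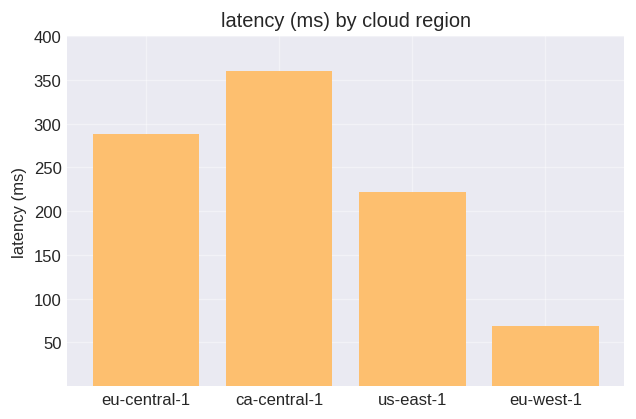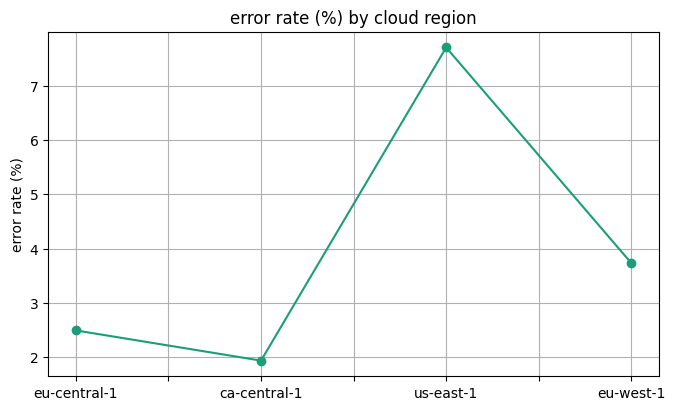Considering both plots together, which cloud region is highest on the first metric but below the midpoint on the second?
ca-central-1

Chart 2 median error rate (%) ≈ 3; below-median cloud regions: eu-central-1, ca-central-1. Among those, ca-central-1 has the highest latency (ms) (≈ 350).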